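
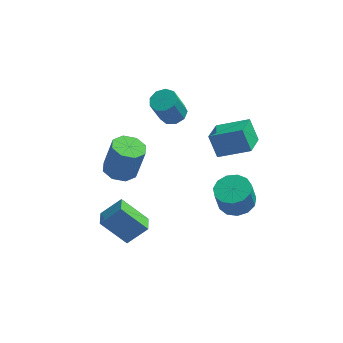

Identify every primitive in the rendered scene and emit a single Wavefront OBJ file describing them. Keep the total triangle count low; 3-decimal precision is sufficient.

v 2.109 -0.101 3.484
v 3.853 -0.204 4.279
v 2.442 1.344 2.94
v 4.186 1.241 3.736
v 2.614 -0.661 2.304
v 4.358 -0.764 3.1
v 2.947 0.784 1.761
v 4.691 0.681 2.556
v 0.151 2.072 3.085
v 0.76 1.59 3.148
v 0.259 1.165 4.738
v -0.351 1.648 4.675
v 0.894 2.076 3.321
v 0.393 1.652 4.91
v 0.68 2.561 3.383
v 0.179 2.136 4.973
v 0.219 2.817 3.306
v -0.282 2.393 4.895
v -0.275 2.725 3.126
v -0.776 2.3 4.715
v -0.569 2.327 2.926
v -1.071 1.902 4.516
v -0.527 1.81 2.801
v -1.028 1.385 4.391
v -0.168 1.416 2.809
v -0.669 0.991 4.399
v 0.341 1.329 2.946
v -0.161 0.904 4.536
v 3.657 0.959 -3.53
v 4.281 0.103 -3.55
v 4.027 -0.116 -2.15
v 3.403 0.741 -2.13
v 4.634 0.565 -3.414
v 4.38 0.347 -2.014
v 4.677 1.152 -3.315
v 4.423 0.934 -1.915
v 4.396 1.678 -3.284
v 4.142 1.46 -1.884
v 3.88 1.976 -3.331
v 3.626 1.758 -1.931
v 3.294 1.951 -3.442
v 3.04 1.733 -2.041
v 2.823 1.611 -3.58
v 2.568 1.393 -2.18
v 2.616 1.064 -3.703
v 2.362 0.846 -2.302
v 2.741 0.484 -3.771
v 2.487 0.265 -2.37
v 3.156 0.054 -3.762
v 2.902 -0.164 -2.362
v 3.73 -0.088 -3.68
v 3.476 -0.306 -2.28
v -3.165 -4.161 -0.145
v -2.1 -3.841 0.862
v -3.235 -3.181 -0.382
v -2.17 -2.861 0.625
v -1.77 -4.399 -1.545
v -0.705 -4.079 -0.538
v -1.84 -3.419 -1.782
v -0.775 -3.099 -0.775
v -2.892 3.149 -3.552
v -1.973 2.782 -3.753
v -1.449 2.984 -1.73
v -2.368 3.351 -1.528
v -2.006 3.551 -3.822
v -1.481 3.753 -1.798
v -2.558 4.085 -3.732
v -2.033 4.287 -1.708
v -3.306 4.07 -3.536
v -2.781 4.272 -1.513
v -3.811 3.516 -3.35
v -3.287 3.718 -1.327
v -3.779 2.747 -3.282
v -3.254 2.949 -1.258
v -3.227 2.213 -3.372
v -2.702 2.415 -1.348
v -2.479 2.228 -3.567
v -1.954 2.43 -1.544
f 2 4 1
f 5 2 1
f 1 4 3
f 3 5 1
f 2 8 4
f 6 2 5
f 6 8 2
f 4 8 3
f 7 5 3
f 3 8 7
f 7 6 5
f 8 6 7
f 10 9 13
f 10 13 11
f 11 13 14
f 11 14 12
f 13 9 15
f 13 15 14
f 14 15 16
f 14 16 12
f 15 9 17
f 15 17 16
f 16 17 18
f 16 18 12
f 17 9 19
f 17 19 18
f 18 19 20
f 18 20 12
f 19 9 21
f 19 21 20
f 20 21 22
f 20 22 12
f 21 9 23
f 21 23 22
f 22 23 24
f 22 24 12
f 23 9 25
f 23 25 24
f 24 25 26
f 24 26 12
f 25 9 27
f 25 27 26
f 26 27 28
f 26 28 12
f 27 9 10
f 27 10 28
f 28 10 11
f 28 11 12
f 30 29 33
f 30 33 31
f 31 33 34
f 31 34 32
f 33 29 35
f 33 35 34
f 34 35 36
f 34 36 32
f 35 29 37
f 35 37 36
f 36 37 38
f 36 38 32
f 37 29 39
f 37 39 38
f 38 39 40
f 38 40 32
f 39 29 41
f 39 41 40
f 40 41 42
f 40 42 32
f 41 29 43
f 41 43 42
f 42 43 44
f 42 44 32
f 43 29 45
f 43 45 44
f 44 45 46
f 44 46 32
f 45 29 47
f 45 47 46
f 46 47 48
f 46 48 32
f 47 29 49
f 47 49 48
f 48 49 50
f 48 50 32
f 49 29 51
f 49 51 50
f 50 51 52
f 50 52 32
f 51 29 30
f 51 30 52
f 52 30 31
f 52 31 32
f 54 56 53
f 57 54 53
f 53 56 55
f 55 57 53
f 54 60 56
f 58 54 57
f 58 60 54
f 56 60 55
f 59 57 55
f 55 60 59
f 59 58 57
f 60 58 59
f 62 61 65
f 62 65 63
f 63 65 66
f 63 66 64
f 65 61 67
f 65 67 66
f 66 67 68
f 66 68 64
f 67 61 69
f 67 69 68
f 68 69 70
f 68 70 64
f 69 61 71
f 69 71 70
f 70 71 72
f 70 72 64
f 71 61 73
f 71 73 72
f 72 73 74
f 72 74 64
f 73 61 75
f 73 75 74
f 74 75 76
f 74 76 64
f 75 61 77
f 75 77 76
f 76 77 78
f 76 78 64
f 77 61 62
f 77 62 78
f 78 62 63
f 78 63 64



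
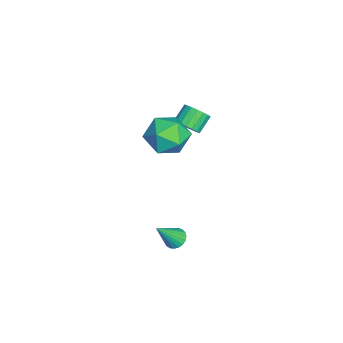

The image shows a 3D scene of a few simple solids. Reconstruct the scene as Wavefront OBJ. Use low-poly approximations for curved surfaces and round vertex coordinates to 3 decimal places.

v -2.962 -1.512 1.532
v -2.42 -1.215 1.88
v -3.095 -0.75 2.536
v -3.638 -1.048 2.188
v -2.487 -1 1.658
v -3.162 -0.536 2.315
v -2.649 -0.887 1.411
v -3.324 -0.422 2.068
v -2.873 -0.897 1.189
v -3.548 -0.433 1.845
v -3.114 -1.029 1.034
v -3.789 -0.565 1.69
v -3.326 -1.257 0.978
v -4.001 -0.793 1.634
v -3.465 -1.536 1.031
v -4.141 -1.071 1.688
v -3.505 -1.81 1.184
v -4.18 -1.345 1.84
v -3.438 -2.024 1.405
v -4.113 -1.56 2.062
v -3.276 -2.138 1.652
v -3.951 -1.673 2.309
v -3.052 -2.127 1.875
v -3.727 -1.663 2.531
v -2.811 -1.995 2.03
v -3.486 -1.531 2.686
v -2.599 -1.767 2.086
v -3.274 -1.303 2.742
v -2.459 -1.489 2.032
v -3.135 -1.024 2.689
v -0.506 -1.679 1.837
v 0.07 -2.633 2.248
v -1.85 -1.907 3.192
v -1.274 -2.861 3.603
v -0.8 -1.78 3.734
v 0.03 -1.639 2.896
v -1.81 -2.901 2.544
v -0.98 -2.76 1.706
v -0.736 -3.389 2.684
v -0.112 -2.696 3.42
v -1.668 -1.844 2.02
v -1.044 -1.151 2.756
v 0.49 -1.803 -3.721
v 1.018 -1.807 -3.983
v 1.19 -2.637 -2.299
v 1.024 -1.594 -3.861
v 0.936 -1.418 -3.715
v 0.772 -1.308 -3.569
v 0.559 -1.284 -3.45
v 0.334 -1.349 -3.378
v 0.136 -1.494 -3.365
v -0.001 -1.691 -3.413
v -0.053 -1.908 -3.515
v -0.011 -2.107 -3.652
v 0.117 -2.254 -3.801
v 0.31 -2.322 -3.936
v 0.534 -2.301 -4.034
v 0.751 -2.194 -4.078
v 0.922 -2.019 -4.06
f 2 1 5
f 2 5 3
f 3 5 6
f 3 6 4
f 5 1 7
f 5 7 6
f 6 7 8
f 6 8 4
f 7 1 9
f 7 9 8
f 8 9 10
f 8 10 4
f 9 1 11
f 9 11 10
f 10 11 12
f 10 12 4
f 11 1 13
f 11 13 12
f 12 13 14
f 12 14 4
f 13 1 15
f 13 15 14
f 14 15 16
f 14 16 4
f 15 1 17
f 15 17 16
f 16 17 18
f 16 18 4
f 17 1 19
f 17 19 18
f 18 19 20
f 18 20 4
f 19 1 21
f 19 21 20
f 20 21 22
f 20 22 4
f 21 1 23
f 21 23 22
f 22 23 24
f 22 24 4
f 23 1 25
f 23 25 24
f 24 25 26
f 24 26 4
f 25 1 27
f 25 27 26
f 26 27 28
f 26 28 4
f 27 1 29
f 27 29 28
f 28 29 30
f 28 30 4
f 29 1 2
f 29 2 30
f 30 2 3
f 30 3 4
f 31 42 36
f 31 36 32
f 31 32 38
f 31 38 41
f 31 41 42
f 32 36 40
f 36 42 35
f 42 41 33
f 41 38 37
f 38 32 39
f 34 40 35
f 34 35 33
f 34 33 37
f 34 37 39
f 34 39 40
f 35 40 36
f 33 35 42
f 37 33 41
f 39 37 38
f 40 39 32
f 44 43 46
f 44 46 45
f 46 43 47
f 46 47 45
f 47 43 48
f 47 48 45
f 48 43 49
f 48 49 45
f 49 43 50
f 49 50 45
f 50 43 51
f 50 51 45
f 51 43 52
f 51 52 45
f 52 43 53
f 52 53 45
f 53 43 54
f 53 54 45
f 54 43 55
f 54 55 45
f 55 43 56
f 55 56 45
f 56 43 57
f 56 57 45
f 57 43 58
f 57 58 45
f 58 43 59
f 58 59 45
f 59 43 44
f 59 44 45



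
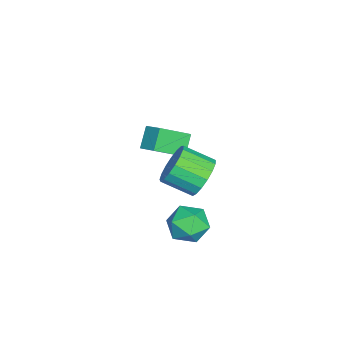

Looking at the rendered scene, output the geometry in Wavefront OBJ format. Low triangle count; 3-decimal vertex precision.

v 3.1 2.091 0.349
v 3.92 1.352 0.39
v 1.92 0.768 0.13
v 2.74 0.029 0.171
v 2.457 0.592 1.078
v 3.186 1.41 1.213
v 2.654 0.71 -0.693
v 3.383 1.528 -0.558
v 3.644 0.499 -0.254
v 3.523 0.426 0.841
v 2.317 1.694 -0.321
v 2.196 1.621 0.774
v 1.469 1.497 2.379
v 1.887 1.96 3.285
v 1.869 0.486 4.047
v 1.451 0.023 3.141
v 1.366 2.001 3.351
v 1.348 0.527 4.113
v 0.869 1.926 3.195
v 0.851 0.452 3.957
v 0.509 1.753 2.851
v 0.491 0.279 3.614
v 0.37 1.522 2.4
v 0.351 0.047 3.162
v 0.482 1.284 1.943
v 0.463 -0.19 2.705
v 0.82 1.096 1.587
v 0.802 -0.379 2.349
v 1.307 0.999 1.412
v 1.289 -0.475 2.174
v 1.831 1.017 1.458
v 1.813 -0.458 2.22
v 2.272 1.144 1.715
v 2.254 -0.33 2.478
v 2.53 1.353 2.125
v 2.511 -0.122 2.887
v 2.544 1.594 2.593
v 2.526 0.12 3.355
v 2.312 1.814 3.011
v 2.294 0.339 3.773
v -3.773 -0.734 0.982
v -2.88 -2.06 1.951
v -3.129 0.056 1.469
v -2.235 -1.27 2.438
v -2.905 -0.85 0.022
v -2.011 -2.176 0.991
v -2.26 -0.06 0.509
v -1.367 -1.386 1.478
f 1 12 6
f 1 6 2
f 1 2 8
f 1 8 11
f 1 11 12
f 2 6 10
f 6 12 5
f 12 11 3
f 11 8 7
f 8 2 9
f 4 10 5
f 4 5 3
f 4 3 7
f 4 7 9
f 4 9 10
f 5 10 6
f 3 5 12
f 7 3 11
f 9 7 8
f 10 9 2
f 14 13 17
f 14 17 15
f 15 17 18
f 15 18 16
f 17 13 19
f 17 19 18
f 18 19 20
f 18 20 16
f 19 13 21
f 19 21 20
f 20 21 22
f 20 22 16
f 21 13 23
f 21 23 22
f 22 23 24
f 22 24 16
f 23 13 25
f 23 25 24
f 24 25 26
f 24 26 16
f 25 13 27
f 25 27 26
f 26 27 28
f 26 28 16
f 27 13 29
f 27 29 28
f 28 29 30
f 28 30 16
f 29 13 31
f 29 31 30
f 30 31 32
f 30 32 16
f 31 13 33
f 31 33 32
f 32 33 34
f 32 34 16
f 33 13 35
f 33 35 34
f 34 35 36
f 34 36 16
f 35 13 37
f 35 37 36
f 36 37 38
f 36 38 16
f 37 13 39
f 37 39 38
f 38 39 40
f 38 40 16
f 39 13 14
f 39 14 40
f 40 14 15
f 40 15 16
f 42 44 41
f 45 42 41
f 41 44 43
f 43 45 41
f 42 48 44
f 46 42 45
f 46 48 42
f 44 48 43
f 47 45 43
f 43 48 47
f 47 46 45
f 48 46 47



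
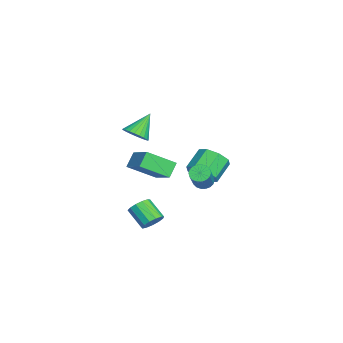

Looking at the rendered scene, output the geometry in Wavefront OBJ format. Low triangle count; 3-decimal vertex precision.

v -3.713 -4.947 -1.284
v -4.4 -4.549 -0.438
v -4.035 -3.211 -2.364
v -4.721 -2.812 -1.518
v -2.139 -4.108 -0.402
v -2.825 -3.709 0.444
v -2.46 -2.371 -1.482
v -3.147 -1.973 -0.636
v 3.022 -0.388 1.296
v 3.388 -0.016 0.979
v 4.745 -0.221 2.307
v 4.378 -0.592 2.624
v 3.254 0.155 1.142
v 4.611 -0.05 2.47
v 3.075 0.219 1.335
v 4.432 0.014 2.664
v 2.885 0.163 1.521
v 4.241 -0.042 2.849
v 2.722 -0.002 1.662
v 4.078 -0.207 2.99
v 2.618 -0.244 1.73
v 3.975 -0.449 3.059
v 2.594 -0.514 1.713
v 3.951 -0.719 3.041
v 2.655 -0.759 1.613
v 4.012 -0.964 2.941
v 2.789 -0.93 1.45
v 4.146 -1.135 2.778
v 2.968 -0.994 1.256
v 4.325 -1.199 2.585
v 3.159 -0.938 1.071
v 4.515 -1.143 2.399
v 3.322 -0.773 0.93
v 4.678 -0.978 2.258
v 3.425 -0.531 0.861
v 4.782 -0.736 2.19
v 3.449 -0.261 0.879
v 4.806 -0.466 2.207
v 0.216 -0.486 0.253
v 0.854 0.316 0.35
v -0.178 1.029 1.244
v -0.816 0.226 1.147
v 0.369 0.389 -0.268
v -0.662 1.102 0.627
v -0.206 -0.051 -0.58
v -1.237 0.662 0.314
v -0.533 -0.746 -0.404
v -1.565 -0.033 0.49
v -0.422 -1.289 0.156
v -1.454 -0.576 1.05
v 0.062 -1.362 0.773
v -0.969 -0.649 1.668
v 0.637 -0.922 1.086
v -0.394 -0.209 1.98
v 0.965 -0.227 0.91
v -0.067 0.486 1.804
v 0.033 -4.251 3.324
v 0.596 -4.553 3.884
v -0.813 -3.429 4.616
v 0.739 -4.267 3.796
v 0.775 -3.979 3.636
v 0.697 -3.732 3.428
v 0.519 -3.564 3.204
v 0.266 -3.501 2.999
v -0.022 -3.553 2.843
v -0.302 -3.71 2.76
v -0.531 -3.95 2.763
v -0.674 -4.236 2.852
v -0.709 -4.524 3.012
v -0.632 -4.771 3.22
v -0.453 -4.938 3.443
v -0.201 -5.001 3.649
v 0.087 -4.95 3.805
v 0.367 -4.793 3.887
v 2.305 -3.217 -2.522
v 2.882 -3.678 -2.39
v 2.031 -4.484 -1.486
v 1.455 -4.023 -1.618
v 2.904 -3.373 -2.097
v 2.053 -4.179 -1.194
v 2.735 -3.019 -1.94
v 1.885 -3.825 -1.037
v 2.431 -2.728 -1.967
v 1.58 -3.534 -1.064
v 2.086 -2.592 -2.17
v 1.235 -3.398 -1.267
v 1.811 -2.654 -2.485
v 0.96 -3.461 -1.582
v 1.693 -2.895 -2.812
v 0.842 -3.702 -1.908
v 1.77 -3.239 -3.046
v 0.919 -4.045 -2.143
v 2.016 -3.575 -3.114
v 1.165 -4.381 -2.21
v 2.355 -3.798 -2.994
v 1.504 -4.604 -2.09
v 2.678 -3.836 -2.724
v 1.827 -4.642 -1.82
f 2 4 1
f 5 2 1
f 1 4 3
f 3 5 1
f 2 8 4
f 6 2 5
f 6 8 2
f 4 8 3
f 7 5 3
f 3 8 7
f 7 6 5
f 8 6 7
f 10 9 13
f 10 13 11
f 11 13 14
f 11 14 12
f 13 9 15
f 13 15 14
f 14 15 16
f 14 16 12
f 15 9 17
f 15 17 16
f 16 17 18
f 16 18 12
f 17 9 19
f 17 19 18
f 18 19 20
f 18 20 12
f 19 9 21
f 19 21 20
f 20 21 22
f 20 22 12
f 21 9 23
f 21 23 22
f 22 23 24
f 22 24 12
f 23 9 25
f 23 25 24
f 24 25 26
f 24 26 12
f 25 9 27
f 25 27 26
f 26 27 28
f 26 28 12
f 27 9 29
f 27 29 28
f 28 29 30
f 28 30 12
f 29 9 31
f 29 31 30
f 30 31 32
f 30 32 12
f 31 9 33
f 31 33 32
f 32 33 34
f 32 34 12
f 33 9 35
f 33 35 34
f 34 35 36
f 34 36 12
f 35 9 37
f 35 37 36
f 36 37 38
f 36 38 12
f 37 9 10
f 37 10 38
f 38 10 11
f 38 11 12
f 40 39 43
f 40 43 41
f 41 43 44
f 41 44 42
f 43 39 45
f 43 45 44
f 44 45 46
f 44 46 42
f 45 39 47
f 45 47 46
f 46 47 48
f 46 48 42
f 47 39 49
f 47 49 48
f 48 49 50
f 48 50 42
f 49 39 51
f 49 51 50
f 50 51 52
f 50 52 42
f 51 39 53
f 51 53 52
f 52 53 54
f 52 54 42
f 53 39 55
f 53 55 54
f 54 55 56
f 54 56 42
f 55 39 40
f 55 40 56
f 56 40 41
f 56 41 42
f 58 57 60
f 58 60 59
f 60 57 61
f 60 61 59
f 61 57 62
f 61 62 59
f 62 57 63
f 62 63 59
f 63 57 64
f 63 64 59
f 64 57 65
f 64 65 59
f 65 57 66
f 65 66 59
f 66 57 67
f 66 67 59
f 67 57 68
f 67 68 59
f 68 57 69
f 68 69 59
f 69 57 70
f 69 70 59
f 70 57 71
f 70 71 59
f 71 57 72
f 71 72 59
f 72 57 73
f 72 73 59
f 73 57 74
f 73 74 59
f 74 57 58
f 74 58 59
f 76 75 79
f 76 79 77
f 77 79 80
f 77 80 78
f 79 75 81
f 79 81 80
f 80 81 82
f 80 82 78
f 81 75 83
f 81 83 82
f 82 83 84
f 82 84 78
f 83 75 85
f 83 85 84
f 84 85 86
f 84 86 78
f 85 75 87
f 85 87 86
f 86 87 88
f 86 88 78
f 87 75 89
f 87 89 88
f 88 89 90
f 88 90 78
f 89 75 91
f 89 91 90
f 90 91 92
f 90 92 78
f 91 75 93
f 91 93 92
f 92 93 94
f 92 94 78
f 93 75 95
f 93 95 94
f 94 95 96
f 94 96 78
f 95 75 97
f 95 97 96
f 96 97 98
f 96 98 78
f 97 75 76
f 97 76 98
f 98 76 77
f 98 77 78



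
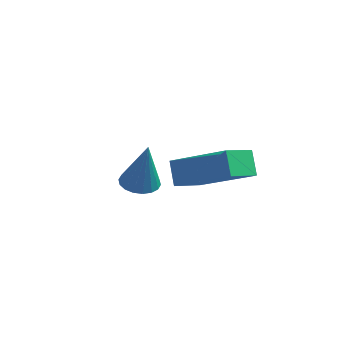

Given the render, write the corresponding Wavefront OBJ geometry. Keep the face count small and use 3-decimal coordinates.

v -3.104 2.362 -1.514
v -1.12 2.434 -0.588
v -3.005 3.408 -1.807
v -1.022 3.48 -0.881
v -2.718 2.1 -2.319
v -0.735 2.172 -1.393
v -2.62 3.146 -2.612
v -0.636 3.218 -1.686
v -1.676 -0.562 -0.955
v -1.156 -0.683 -1.156
v -1.144 -0.818 0.575
v -1.145 -0.433 -1.118
v -1.239 -0.208 -1.048
v -1.42 -0.053 -0.959
v -1.651 0.001 -0.87
v -1.887 -0.057 -0.797
v -2.081 -0.215 -0.756
v -2.195 -0.441 -0.754
v -2.207 -0.692 -0.792
v -2.113 -0.917 -0.862
v -1.932 -1.072 -0.951
v -1.701 -1.125 -1.04
v -1.465 -1.068 -1.113
v -1.27 -0.91 -1.154
f 2 4 1
f 5 2 1
f 1 4 3
f 3 5 1
f 2 8 4
f 6 2 5
f 6 8 2
f 4 8 3
f 7 5 3
f 3 8 7
f 7 6 5
f 8 6 7
f 10 9 12
f 10 12 11
f 12 9 13
f 12 13 11
f 13 9 14
f 13 14 11
f 14 9 15
f 14 15 11
f 15 9 16
f 15 16 11
f 16 9 17
f 16 17 11
f 17 9 18
f 17 18 11
f 18 9 19
f 18 19 11
f 19 9 20
f 19 20 11
f 20 9 21
f 20 21 11
f 21 9 22
f 21 22 11
f 22 9 23
f 22 23 11
f 23 9 24
f 23 24 11
f 24 9 10
f 24 10 11



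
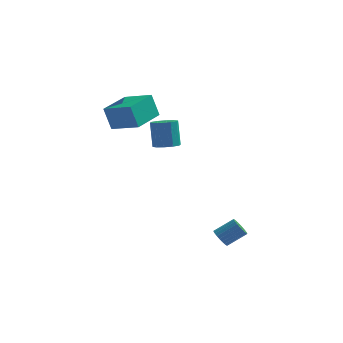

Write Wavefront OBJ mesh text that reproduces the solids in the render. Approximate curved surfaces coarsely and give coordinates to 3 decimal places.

v -4.034 3.166 0.699
v -4.433 3.277 1.911
v -3.469 4.906 0.725
v -3.868 5.017 1.937
v -2.632 2.703 1.203
v -3.031 2.814 2.415
v -2.067 4.443 1.229
v -2.466 4.554 2.441
v 2.006 -1.124 -3.332
v 2.341 -1.26 -3.678
v 3.149 -0.851 -3.053
v 2.814 -0.716 -2.708
v 2.296 -1.079 -3.737
v 3.104 -0.67 -3.113
v 2.206 -0.906 -3.735
v 3.014 -0.497 -3.111
v 2.086 -0.766 -3.671
v 2.894 -0.357 -3.047
v 1.954 -0.68 -3.556
v 2.762 -0.271 -2.932
v 1.83 -0.663 -3.407
v 2.638 -0.254 -2.782
v 1.732 -0.715 -3.246
v 2.54 -0.306 -2.622
v 1.676 -0.83 -3.098
v 2.485 -0.421 -2.474
v 1.671 -0.989 -2.987
v 2.479 -0.58 -2.362
v 1.716 -1.17 -2.927
v 2.524 -0.761 -2.303
v 1.806 -1.343 -2.929
v 2.614 -0.934 -2.305
v 1.926 -1.483 -2.993
v 2.734 -1.074 -2.369
v 2.058 -1.569 -3.108
v 2.866 -1.16 -2.484
v 2.182 -1.586 -3.258
v 2.99 -1.177 -2.633
v 2.28 -1.534 -3.418
v 3.088 -1.125 -2.794
v 2.335 -1.419 -3.566
v 3.144 -1.01 -2.942
v -1.089 1.759 0.65
v -0.501 2.01 0.665
v -0.722 2.452 1.964
v -1.311 2.201 1.95
v -0.748 2.287 0.529
v -0.969 2.729 1.828
v -1.126 2.362 0.439
v -1.347 2.804 1.738
v -1.49 2.207 0.43
v -1.711 2.649 1.729
v -1.701 1.881 0.505
v -1.922 2.323 1.804
v -1.678 1.508 0.636
v -1.899 1.95 1.935
v -1.431 1.231 0.772
v -1.652 1.673 2.071
v -1.053 1.156 0.862
v -1.274 1.598 2.161
v -0.689 1.311 0.871
v -0.91 1.753 2.17
v -0.478 1.637 0.796
v -0.699 2.079 2.095
f 2 4 1
f 5 2 1
f 1 4 3
f 3 5 1
f 2 8 4
f 6 2 5
f 6 8 2
f 4 8 3
f 7 5 3
f 3 8 7
f 7 6 5
f 8 6 7
f 10 9 13
f 10 13 11
f 11 13 14
f 11 14 12
f 13 9 15
f 13 15 14
f 14 15 16
f 14 16 12
f 15 9 17
f 15 17 16
f 16 17 18
f 16 18 12
f 17 9 19
f 17 19 18
f 18 19 20
f 18 20 12
f 19 9 21
f 19 21 20
f 20 21 22
f 20 22 12
f 21 9 23
f 21 23 22
f 22 23 24
f 22 24 12
f 23 9 25
f 23 25 24
f 24 25 26
f 24 26 12
f 25 9 27
f 25 27 26
f 26 27 28
f 26 28 12
f 27 9 29
f 27 29 28
f 28 29 30
f 28 30 12
f 29 9 31
f 29 31 30
f 30 31 32
f 30 32 12
f 31 9 33
f 31 33 32
f 32 33 34
f 32 34 12
f 33 9 35
f 33 35 34
f 34 35 36
f 34 36 12
f 35 9 37
f 35 37 36
f 36 37 38
f 36 38 12
f 37 9 39
f 37 39 38
f 38 39 40
f 38 40 12
f 39 9 41
f 39 41 40
f 40 41 42
f 40 42 12
f 41 9 10
f 41 10 42
f 42 10 11
f 42 11 12
f 44 43 47
f 44 47 45
f 45 47 48
f 45 48 46
f 47 43 49
f 47 49 48
f 48 49 50
f 48 50 46
f 49 43 51
f 49 51 50
f 50 51 52
f 50 52 46
f 51 43 53
f 51 53 52
f 52 53 54
f 52 54 46
f 53 43 55
f 53 55 54
f 54 55 56
f 54 56 46
f 55 43 57
f 55 57 56
f 56 57 58
f 56 58 46
f 57 43 59
f 57 59 58
f 58 59 60
f 58 60 46
f 59 43 61
f 59 61 60
f 60 61 62
f 60 62 46
f 61 43 63
f 61 63 62
f 62 63 64
f 62 64 46
f 63 43 44
f 63 44 64
f 64 44 45
f 64 45 46



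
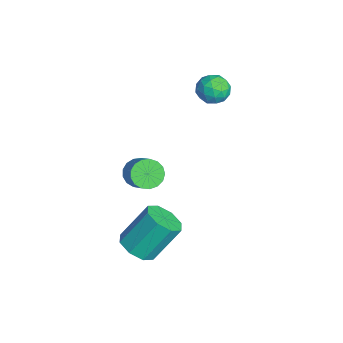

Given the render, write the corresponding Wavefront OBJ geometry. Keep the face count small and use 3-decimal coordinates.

v -2.706 -0.746 -1.457
v -2.307 -0.405 -1.992
v -1.255 -0.232 -1.099
v -1.654 -0.574 -0.563
v -2.485 -0.136 -1.834
v -1.434 0.036 -0.94
v -2.714 -0.008 -1.589
v -1.663 0.164 -0.696
v -2.941 -0.048 -1.314
v -1.89 0.124 -0.421
v -3.114 -0.249 -1.071
v -2.063 -0.077 -0.178
v -3.194 -0.563 -0.917
v -2.143 -0.391 -0.024
v -3.161 -0.919 -0.887
v -2.11 -0.747 0.006
v -3.025 -1.236 -0.987
v -1.973 -1.064 -0.094
v -2.815 -1.44 -1.194
v -1.764 -1.268 -0.301
v -2.58 -1.485 -1.462
v -1.529 -1.313 -0.569
v -2.374 -1.361 -1.728
v -1.323 -1.189 -0.835
v -2.244 -1.096 -1.933
v -1.193 -0.924 -1.039
v -2.219 -0.751 -2.028
v -1.168 -0.579 -1.135
v 0.853 -1.504 -2.971
v 1.542 -1.935 -2.562
v 1.356 -0.726 -0.979
v 0.667 -0.296 -1.389
v 1.756 -1.396 -2.948
v 1.57 -0.187 -1.365
v 1.441 -0.921 -3.348
v 1.255 0.288 -1.765
v 0.781 -0.788 -3.527
v 0.595 0.421 -1.945
v 0.164 -1.074 -3.381
v -0.022 0.135 -1.798
v -0.05 -1.613 -2.995
v -0.236 -0.404 -1.412
v 0.265 -2.088 -2.595
v 0.079 -0.879 -1.012
v 0.925 -2.221 -2.415
v 0.739 -1.012 -0.833
v -3.709 3.386 2.86
v -3.14 2.873 3.085
v -4.4 2.407 2.375
v -3.831 1.894 2.6
v -4.277 2.262 3.151
v -3.85 2.867 3.451
v -3.69 2.413 2.009
v -3.263 3.018 2.309
v -3.128 2.271 2.559
v -3.491 2.178 3.265
v -4.049 3.102 2.195
v -4.412 3.009 2.901
v -3.364 3.215 3.015
v -4.176 2.065 2.445
v -4.439 2.281 2.769
v -4.104 1.979 2.901
v -3.781 3.212 3.23
v -3.446 2.91 3.362
v -4.115 2.551 3.401
v -4.094 2.37 2.098
v -3.759 2.068 2.23
v -3.436 3.301 2.559
v -3.101 2.999 2.691
v -3.425 2.729 2.059
v -3.022 2.56 2.838
v -3.428 1.985 2.553
v -3.346 2.29 2.206
v -3.094 2.646 2.382
v -3.235 2.505 3.253
v -3.642 1.93 2.968
v -3.904 2.146 3.292
v -3.653 2.501 3.468
v -3.228 2.151 2.944
v -3.898 3.35 2.492
v -4.305 2.775 2.207
v -3.887 2.779 1.992
v -3.636 3.134 2.168
v -4.112 3.295 2.907
v -4.518 2.72 2.622
v -4.446 2.634 3.078
v -4.194 2.99 3.254
v -4.312 3.129 2.516
f 2 1 5
f 2 5 3
f 3 5 6
f 3 6 4
f 5 1 7
f 5 7 6
f 6 7 8
f 6 8 4
f 7 1 9
f 7 9 8
f 8 9 10
f 8 10 4
f 9 1 11
f 9 11 10
f 10 11 12
f 10 12 4
f 11 1 13
f 11 13 12
f 12 13 14
f 12 14 4
f 13 1 15
f 13 15 14
f 14 15 16
f 14 16 4
f 15 1 17
f 15 17 16
f 16 17 18
f 16 18 4
f 17 1 19
f 17 19 18
f 18 19 20
f 18 20 4
f 19 1 21
f 19 21 20
f 20 21 22
f 20 22 4
f 21 1 23
f 21 23 22
f 22 23 24
f 22 24 4
f 23 1 25
f 23 25 24
f 24 25 26
f 24 26 4
f 25 1 27
f 25 27 26
f 26 27 28
f 26 28 4
f 27 1 2
f 27 2 28
f 28 2 3
f 28 3 4
f 30 29 33
f 30 33 31
f 31 33 34
f 31 34 32
f 33 29 35
f 33 35 34
f 34 35 36
f 34 36 32
f 35 29 37
f 35 37 36
f 36 37 38
f 36 38 32
f 37 29 39
f 37 39 38
f 38 39 40
f 38 40 32
f 39 29 41
f 39 41 40
f 40 41 42
f 40 42 32
f 41 29 43
f 41 43 42
f 42 43 44
f 42 44 32
f 43 29 45
f 43 45 44
f 44 45 46
f 44 46 32
f 45 29 30
f 45 30 46
f 46 30 31
f 46 31 32
f 47 84 63
f 84 58 87
f 63 87 52
f 84 87 63
f 47 63 59
f 63 52 64
f 59 64 48
f 63 64 59
f 47 59 68
f 59 48 69
f 68 69 54
f 59 69 68
f 47 68 80
f 68 54 83
f 80 83 57
f 68 83 80
f 47 80 84
f 80 57 88
f 84 88 58
f 80 88 84
f 48 64 75
f 64 52 78
f 75 78 56
f 64 78 75
f 52 87 65
f 87 58 86
f 65 86 51
f 87 86 65
f 58 88 85
f 88 57 81
f 85 81 49
f 88 81 85
f 57 83 82
f 83 54 70
f 82 70 53
f 83 70 82
f 54 69 74
f 69 48 71
f 74 71 55
f 69 71 74
f 50 76 62
f 76 56 77
f 62 77 51
f 76 77 62
f 50 62 60
f 62 51 61
f 60 61 49
f 62 61 60
f 50 60 67
f 60 49 66
f 67 66 53
f 60 66 67
f 50 67 72
f 67 53 73
f 72 73 55
f 67 73 72
f 50 72 76
f 72 55 79
f 76 79 56
f 72 79 76
f 51 77 65
f 77 56 78
f 65 78 52
f 77 78 65
f 49 61 85
f 61 51 86
f 85 86 58
f 61 86 85
f 53 66 82
f 66 49 81
f 82 81 57
f 66 81 82
f 55 73 74
f 73 53 70
f 74 70 54
f 73 70 74
f 56 79 75
f 79 55 71
f 75 71 48
f 79 71 75



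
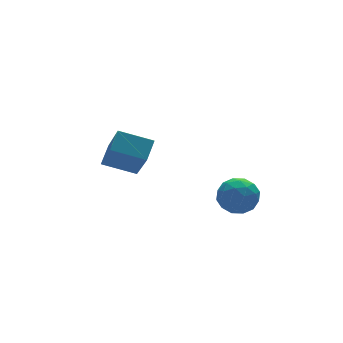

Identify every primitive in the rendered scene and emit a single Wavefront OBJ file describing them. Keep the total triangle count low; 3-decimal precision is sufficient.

v -1.466 -0.323 1.343
v -1.027 -0.041 1.963
v -1.713 -1.419 2.017
v -1.274 -1.137 2.637
v -1.983 -0.791 2.452
v -1.83 -0.114 2.035
v -0.91 -1.346 1.945
v -0.757 -0.669 1.528
v -0.684 -0.673 2.334
v -1.347 -0.33 2.648
v -1.393 -1.13 1.332
v -2.056 -0.787 1.646
v -1.225 -0.086 1.594
v -1.515 -1.374 2.386
v -1.932 -1.171 2.278
v -1.674 -1.005 2.642
v -1.697 -0.129 1.636
v -1.439 0.037 2
v -2.001 -0.404 2.288
v -1.301 -1.497 1.98
v -1.043 -1.331 2.344
v -1.066 -0.455 1.338
v -0.808 -0.289 1.702
v -0.739 -1.056 1.692
v -0.765 -0.292 2.176
v -0.91 -0.935 2.573
v -0.696 -1.058 2.166
v -0.606 -0.66 1.921
v -1.155 -0.09 2.36
v -1.3 -0.734 2.757
v -1.717 -0.531 2.648
v -1.627 -0.133 2.403
v -0.953 -0.462 2.579
v -1.44 -0.726 1.223
v -1.585 -1.37 1.62
v -1.113 -1.327 1.577
v -1.023 -0.929 1.332
v -1.83 -0.525 1.407
v -1.975 -1.168 1.804
v -2.134 -0.8 2.059
v -2.044 -0.402 1.814
v -1.787 -0.998 1.401
v -4.616 2.555 3.493
v -4.038 3.068 4.027
v -4.338 3.853 1.944
v -3.759 4.366 2.479
v -3.561 1.814 3.061
v -2.982 2.327 3.596
v -3.282 3.112 1.513
v -2.704 3.625 2.047
f 1 38 17
f 38 12 41
f 17 41 6
f 38 41 17
f 1 17 13
f 17 6 18
f 13 18 2
f 17 18 13
f 1 13 22
f 13 2 23
f 22 23 8
f 13 23 22
f 1 22 34
f 22 8 37
f 34 37 11
f 22 37 34
f 1 34 38
f 34 11 42
f 38 42 12
f 34 42 38
f 2 18 29
f 18 6 32
f 29 32 10
f 18 32 29
f 6 41 19
f 41 12 40
f 19 40 5
f 41 40 19
f 12 42 39
f 42 11 35
f 39 35 3
f 42 35 39
f 11 37 36
f 37 8 24
f 36 24 7
f 37 24 36
f 8 23 28
f 23 2 25
f 28 25 9
f 23 25 28
f 4 30 16
f 30 10 31
f 16 31 5
f 30 31 16
f 4 16 14
f 16 5 15
f 14 15 3
f 16 15 14
f 4 14 21
f 14 3 20
f 21 20 7
f 14 20 21
f 4 21 26
f 21 7 27
f 26 27 9
f 21 27 26
f 4 26 30
f 26 9 33
f 30 33 10
f 26 33 30
f 5 31 19
f 31 10 32
f 19 32 6
f 31 32 19
f 3 15 39
f 15 5 40
f 39 40 12
f 15 40 39
f 7 20 36
f 20 3 35
f 36 35 11
f 20 35 36
f 9 27 28
f 27 7 24
f 28 24 8
f 27 24 28
f 10 33 29
f 33 9 25
f 29 25 2
f 33 25 29
f 44 46 43
f 47 44 43
f 43 46 45
f 45 47 43
f 44 50 46
f 48 44 47
f 48 50 44
f 46 50 45
f 49 47 45
f 45 50 49
f 49 48 47
f 50 48 49



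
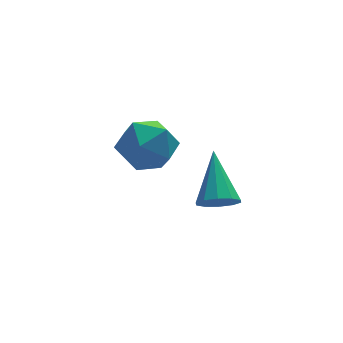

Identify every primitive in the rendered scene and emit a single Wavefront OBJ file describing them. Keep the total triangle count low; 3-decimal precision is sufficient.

v -0.768 0.634 -0.678
v 0.086 0.423 -1.31
v -0.806 -1.043 -0.17
v 0.048 -1.254 -0.802
v 0.167 -0.639 0.082
v 0.19 0.397 -0.232
v -0.91 -1.017 -1.248
v -0.887 0.019 -1.562
v -0.002 -0.597 -1.662
v 0.664 -0.364 -0.84
v -1.384 -0.256 -0.64
v -0.718 -0.023 0.182
v 2.138 0.184 -4.456
v 2.71 0.41 -4.885
v 2.502 1.756 -3.144
v 2.326 0.623 -5.034
v 1.87 0.668 -4.962
v 1.517 0.528 -4.697
v 1.401 0.256 -4.339
v 1.567 -0.043 -4.026
v 1.951 -0.256 -3.877
v 2.407 -0.301 -3.95
v 2.76 -0.161 -4.215
v 2.876 0.111 -4.573
f 1 12 6
f 1 6 2
f 1 2 8
f 1 8 11
f 1 11 12
f 2 6 10
f 6 12 5
f 12 11 3
f 11 8 7
f 8 2 9
f 4 10 5
f 4 5 3
f 4 3 7
f 4 7 9
f 4 9 10
f 5 10 6
f 3 5 12
f 7 3 11
f 9 7 8
f 10 9 2
f 14 13 16
f 14 16 15
f 16 13 17
f 16 17 15
f 17 13 18
f 17 18 15
f 18 13 19
f 18 19 15
f 19 13 20
f 19 20 15
f 20 13 21
f 20 21 15
f 21 13 22
f 21 22 15
f 22 13 23
f 22 23 15
f 23 13 24
f 23 24 15
f 24 13 14
f 24 14 15



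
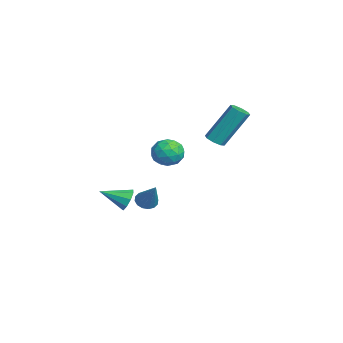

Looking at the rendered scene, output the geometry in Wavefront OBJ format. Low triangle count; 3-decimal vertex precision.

v 0.648 1.94 2.861
v 1.126 1.8 2.97
v 1.05 2.94 4.768
v 0.572 3.08 4.659
v 1.111 2.129 2.761
v 1.035 3.27 4.558
v 0.824 2.347 2.61
v 0.748 3.488 4.408
v 0.434 2.327 2.607
v 0.358 3.467 4.404
v 0.17 2.08 2.752
v 0.094 3.22 4.55
v 0.185 1.75 2.962
v 0.109 2.891 4.759
v 0.472 1.532 3.112
v 0.396 2.673 4.91
v 0.862 1.553 3.116
v 0.786 2.693 4.913
v 2.928 -1.34 0.369
v 3.329 -1.564 0.104
v 3.892 -1.04 1.571
v 3.335 -1.299 0.032
v 3.233 -1.045 0.051
v 3.049 -0.87 0.155
v 2.833 -0.821 0.316
v 2.642 -0.911 0.491
v 2.528 -1.116 0.634
v 2.521 -1.381 0.705
v 2.623 -1.634 0.687
v 2.807 -1.809 0.583
v 3.024 -1.858 0.421
v 3.214 -1.769 0.246
v -2.184 -1.671 -1.934
v -1.784 -1.916 -2.399
v -2.296 -2.969 -1.346
v -1.542 -1.776 -2.044
v -1.6 -1.587 -1.639
v -1.931 -1.437 -1.371
v -2.381 -1.397 -1.367
v -2.738 -1.484 -1.628
v -2.836 -1.659 -2.033
v -2.629 -1.839 -2.391
v -2.214 -1.941 -2.536
v -2.409 0.859 1.398
v -1.929 0.802 0.709
v -2.911 -0.382 1.151
v -2.431 -0.439 0.462
v -2.076 -0.449 1.225
v -1.765 0.317 1.377
v -3.075 0.103 0.483
v -2.764 0.869 0.635
v -2.341 0.334 0.144
v -1.723 -0.007 0.602
v -3.117 0.427 1.258
v -2.499 0.086 1.716
v -2.125 0.939 1.075
v -2.715 -0.519 0.785
v -2.506 -0.525 1.233
v -2.224 -0.559 0.828
v -2.029 0.655 1.468
v -1.747 0.621 1.063
v -1.833 -0.114 1.366
v -3.093 -0.201 0.797
v -2.811 -0.235 0.392
v -2.616 0.979 1.032
v -2.334 0.945 0.627
v -3.007 0.534 0.494
v -2.085 0.631 0.338
v -2.38 -0.099 0.193
v -2.758 0.22 0.205
v -2.576 0.671 0.295
v -1.722 0.43 0.607
v -2.017 -0.299 0.462
v -1.808 -0.305 0.91
v -1.626 0.146 1
v -1.964 0.155 0.275
v -2.823 0.719 1.398
v -3.118 -0.01 1.253
v -3.214 0.274 0.86
v -3.032 0.725 0.95
v -2.46 0.519 1.667
v -2.755 -0.211 1.522
v -2.264 -0.251 1.565
v -2.082 0.2 1.655
v -2.876 0.265 1.585
f 2 1 5
f 2 5 3
f 3 5 6
f 3 6 4
f 5 1 7
f 5 7 6
f 6 7 8
f 6 8 4
f 7 1 9
f 7 9 8
f 8 9 10
f 8 10 4
f 9 1 11
f 9 11 10
f 10 11 12
f 10 12 4
f 11 1 13
f 11 13 12
f 12 13 14
f 12 14 4
f 13 1 15
f 13 15 14
f 14 15 16
f 14 16 4
f 15 1 17
f 15 17 16
f 16 17 18
f 16 18 4
f 17 1 2
f 17 2 18
f 18 2 3
f 18 3 4
f 20 19 22
f 20 22 21
f 22 19 23
f 22 23 21
f 23 19 24
f 23 24 21
f 24 19 25
f 24 25 21
f 25 19 26
f 25 26 21
f 26 19 27
f 26 27 21
f 27 19 28
f 27 28 21
f 28 19 29
f 28 29 21
f 29 19 30
f 29 30 21
f 30 19 31
f 30 31 21
f 31 19 32
f 31 32 21
f 32 19 20
f 32 20 21
f 34 33 36
f 34 36 35
f 36 33 37
f 36 37 35
f 37 33 38
f 37 38 35
f 38 33 39
f 38 39 35
f 39 33 40
f 39 40 35
f 40 33 41
f 40 41 35
f 41 33 42
f 41 42 35
f 42 33 43
f 42 43 35
f 43 33 34
f 43 34 35
f 44 81 60
f 81 55 84
f 60 84 49
f 81 84 60
f 44 60 56
f 60 49 61
f 56 61 45
f 60 61 56
f 44 56 65
f 56 45 66
f 65 66 51
f 56 66 65
f 44 65 77
f 65 51 80
f 77 80 54
f 65 80 77
f 44 77 81
f 77 54 85
f 81 85 55
f 77 85 81
f 45 61 72
f 61 49 75
f 72 75 53
f 61 75 72
f 49 84 62
f 84 55 83
f 62 83 48
f 84 83 62
f 55 85 82
f 85 54 78
f 82 78 46
f 85 78 82
f 54 80 79
f 80 51 67
f 79 67 50
f 80 67 79
f 51 66 71
f 66 45 68
f 71 68 52
f 66 68 71
f 47 73 59
f 73 53 74
f 59 74 48
f 73 74 59
f 47 59 57
f 59 48 58
f 57 58 46
f 59 58 57
f 47 57 64
f 57 46 63
f 64 63 50
f 57 63 64
f 47 64 69
f 64 50 70
f 69 70 52
f 64 70 69
f 47 69 73
f 69 52 76
f 73 76 53
f 69 76 73
f 48 74 62
f 74 53 75
f 62 75 49
f 74 75 62
f 46 58 82
f 58 48 83
f 82 83 55
f 58 83 82
f 50 63 79
f 63 46 78
f 79 78 54
f 63 78 79
f 52 70 71
f 70 50 67
f 71 67 51
f 70 67 71
f 53 76 72
f 76 52 68
f 72 68 45
f 76 68 72



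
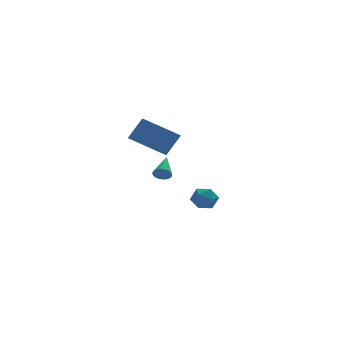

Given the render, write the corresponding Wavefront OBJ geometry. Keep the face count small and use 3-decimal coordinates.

v -0.802 -5.009 2.696
v -2.337 -3.727 3.486
v -0.219 -3.913 2.05
v -1.753 -2.631 2.84
v 0.093 -4.729 3.98
v -1.441 -3.447 4.77
v 0.677 -3.633 3.334
v -0.858 -2.351 4.124
v 0.313 -0.959 -0.669
v 0.761 -0.976 -1.021
v 0.947 0.459 0.069
v 0.618 -0.852 -1.138
v 0.43 -0.744 -1.183
v 0.223 -0.669 -1.151
v 0.03 -0.638 -1.044
v -0.12 -0.655 -0.881
v -0.204 -0.72 -0.685
v -0.209 -0.82 -0.487
v -0.135 -0.942 -0.317
v 0.008 -1.067 -0.2
v 0.197 -1.175 -0.154
v 0.403 -1.25 -0.187
v 0.596 -1.281 -0.293
v 0.746 -1.263 -0.456
v 0.83 -1.199 -0.652
v 0.835 -1.098 -0.85
v 3.271 2.259 -4.182
v 4.011 2.097 -3.669
v 3.029 0.803 -4.291
v 3.769 0.641 -3.778
v 3.027 1.024 -3.404
v 3.177 1.924 -3.336
v 3.863 0.976 -4.624
v 4.013 1.876 -4.556
v 4.377 1.304 -3.942
v 3.86 1.334 -3.188
v 3.18 1.566 -4.772
v 2.663 1.596 -4.018
f 2 4 1
f 5 2 1
f 1 4 3
f 3 5 1
f 2 8 4
f 6 2 5
f 6 8 2
f 4 8 3
f 7 5 3
f 3 8 7
f 7 6 5
f 8 6 7
f 10 9 12
f 10 12 11
f 12 9 13
f 12 13 11
f 13 9 14
f 13 14 11
f 14 9 15
f 14 15 11
f 15 9 16
f 15 16 11
f 16 9 17
f 16 17 11
f 17 9 18
f 17 18 11
f 18 9 19
f 18 19 11
f 19 9 20
f 19 20 11
f 20 9 21
f 20 21 11
f 21 9 22
f 21 22 11
f 22 9 23
f 22 23 11
f 23 9 24
f 23 24 11
f 24 9 25
f 24 25 11
f 25 9 26
f 25 26 11
f 26 9 10
f 26 10 11
f 27 38 32
f 27 32 28
f 27 28 34
f 27 34 37
f 27 37 38
f 28 32 36
f 32 38 31
f 38 37 29
f 37 34 33
f 34 28 35
f 30 36 31
f 30 31 29
f 30 29 33
f 30 33 35
f 30 35 36
f 31 36 32
f 29 31 38
f 33 29 37
f 35 33 34
f 36 35 28



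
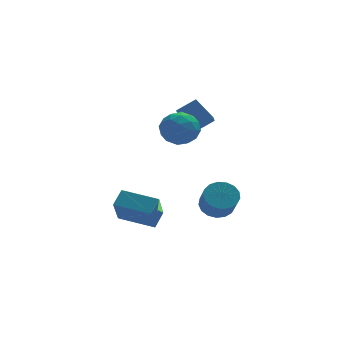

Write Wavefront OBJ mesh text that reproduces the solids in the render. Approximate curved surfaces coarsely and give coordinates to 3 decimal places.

v 0.12 0.838 1.509
v 0.592 0.139 2.237
v -1.432 0.741 2.423
v -0.96 0.042 3.151
v -0.644 1.111 3.12
v 0.315 1.17 2.555
v -1.155 -0.29 2.105
v -0.196 -0.231 1.54
v -0.196 -0.559 2.606
v 0.12 0.307 3.233
v -0.96 0.573 1.427
v -0.644 1.439 2.054
v 0.492 0.497 1.793
v -1.332 0.383 2.867
v -1.147 1.011 2.849
v -0.869 0.6 3.277
v 0.329 1.103 1.98
v 0.607 0.692 2.408
v -0.12 1.263 2.926
v -1.447 0.188 2.252
v -1.169 -0.223 2.68
v 0.029 0.28 1.383
v 0.307 -0.131 1.811
v -0.72 -0.383 1.734
v 0.307 -0.324 2.438
v -0.606 -0.381 2.974
v -0.72 -0.576 2.36
v -0.156 -0.541 2.028
v 0.492 0.185 2.806
v -0.42 0.128 3.343
v -0.235 0.756 3.325
v 0.329 0.791 2.993
v 0.029 -0.225 3.023
v -0.42 0.752 1.317
v -1.332 0.695 1.854
v -1.169 0.089 1.667
v -0.605 0.124 1.335
v -0.234 1.261 1.686
v -1.147 1.204 2.222
v -0.684 1.421 2.632
v -0.12 1.456 2.3
v -0.869 1.105 1.637
v -3.833 0.325 -2.714
v -3.297 1.026 -2.041
v -3.429 1.499 -4.257
v -2.893 2.2 -3.583
v -2.087 -0.7 -3.037
v -1.551 0.001 -2.363
v -1.683 0.474 -4.579
v -1.147 1.175 -3.906
v 2.091 3.392 -4.564
v 2.795 2.909 -5.044
v 2.834 1.825 -3.896
v 2.129 2.308 -3.416
v 3.031 3.208 -4.77
v 3.07 2.123 -3.622
v 3.051 3.549 -4.449
v 3.09 2.465 -3.3
v 2.851 3.854 -4.154
v 2.89 2.77 -3.005
v 2.477 4.053 -3.953
v 2.516 2.969 -2.804
v 2.014 4.101 -3.892
v 2.053 3.017 -2.744
v 1.569 3.987 -3.985
v 1.608 2.902 -2.837
v 1.243 3.736 -4.211
v 1.282 2.651 -3.063
v 1.112 3.406 -4.518
v 1.151 2.322 -3.369
v 1.204 3.074 -4.835
v 1.243 1.989 -3.687
v 1.5 2.814 -5.09
v 1.539 1.729 -3.942
v 1.931 2.687 -5.225
v 1.97 1.602 -4.077
v 2.398 2.721 -5.209
v 2.437 1.636 -4.06
v 0.135 4.129 1.886
v -0.148 3.03 2.561
v 1.192 4.27 2.557
v 0.909 3.171 3.232
v 0.891 3.309 0.868
v 0.608 2.21 1.543
v 1.948 3.45 1.539
v 1.665 2.351 2.214
f 1 38 17
f 38 12 41
f 17 41 6
f 38 41 17
f 1 17 13
f 17 6 18
f 13 18 2
f 17 18 13
f 1 13 22
f 13 2 23
f 22 23 8
f 13 23 22
f 1 22 34
f 22 8 37
f 34 37 11
f 22 37 34
f 1 34 38
f 34 11 42
f 38 42 12
f 34 42 38
f 2 18 29
f 18 6 32
f 29 32 10
f 18 32 29
f 6 41 19
f 41 12 40
f 19 40 5
f 41 40 19
f 12 42 39
f 42 11 35
f 39 35 3
f 42 35 39
f 11 37 36
f 37 8 24
f 36 24 7
f 37 24 36
f 8 23 28
f 23 2 25
f 28 25 9
f 23 25 28
f 4 30 16
f 30 10 31
f 16 31 5
f 30 31 16
f 4 16 14
f 16 5 15
f 14 15 3
f 16 15 14
f 4 14 21
f 14 3 20
f 21 20 7
f 14 20 21
f 4 21 26
f 21 7 27
f 26 27 9
f 21 27 26
f 4 26 30
f 26 9 33
f 30 33 10
f 26 33 30
f 5 31 19
f 31 10 32
f 19 32 6
f 31 32 19
f 3 15 39
f 15 5 40
f 39 40 12
f 15 40 39
f 7 20 36
f 20 3 35
f 36 35 11
f 20 35 36
f 9 27 28
f 27 7 24
f 28 24 8
f 27 24 28
f 10 33 29
f 33 9 25
f 29 25 2
f 33 25 29
f 44 46 43
f 47 44 43
f 43 46 45
f 45 47 43
f 44 50 46
f 48 44 47
f 48 50 44
f 46 50 45
f 49 47 45
f 45 50 49
f 49 48 47
f 50 48 49
f 52 51 55
f 52 55 53
f 53 55 56
f 53 56 54
f 55 51 57
f 55 57 56
f 56 57 58
f 56 58 54
f 57 51 59
f 57 59 58
f 58 59 60
f 58 60 54
f 59 51 61
f 59 61 60
f 60 61 62
f 60 62 54
f 61 51 63
f 61 63 62
f 62 63 64
f 62 64 54
f 63 51 65
f 63 65 64
f 64 65 66
f 64 66 54
f 65 51 67
f 65 67 66
f 66 67 68
f 66 68 54
f 67 51 69
f 67 69 68
f 68 69 70
f 68 70 54
f 69 51 71
f 69 71 70
f 70 71 72
f 70 72 54
f 71 51 73
f 71 73 72
f 72 73 74
f 72 74 54
f 73 51 75
f 73 75 74
f 74 75 76
f 74 76 54
f 75 51 77
f 75 77 76
f 76 77 78
f 76 78 54
f 77 51 52
f 77 52 78
f 78 52 53
f 78 53 54
f 80 82 79
f 83 80 79
f 79 82 81
f 81 83 79
f 80 86 82
f 84 80 83
f 84 86 80
f 82 86 81
f 85 83 81
f 81 86 85
f 85 84 83
f 86 84 85



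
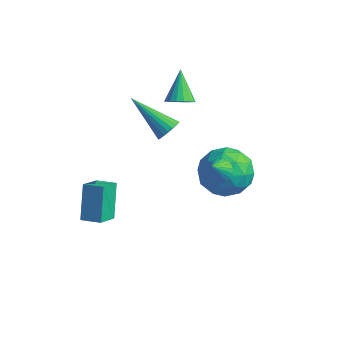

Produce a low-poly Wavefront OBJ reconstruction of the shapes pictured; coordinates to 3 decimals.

v -2.215 0.362 -0.298
v -1.898 0.201 0.172
v -4.025 0.298 0.898
v -1.895 0.446 0.19
v -1.948 0.676 0.123
v -2.046 0.852 -0.017
v -2.174 0.943 -0.205
v -2.309 0.934 -0.41
v -2.428 0.826 -0.595
v -2.51 0.637 -0.729
v -2.541 0.401 -0.789
v -2.516 0.159 -0.764
v -2.439 -0.049 -0.658
v -2.323 -0.185 -0.49
v -2.189 -0.227 -0.289
v -2.059 -0.167 -0.09
v -1.956 -0.016 0.073
v -3.316 -4.119 -3.109
v -3.794 -3.273 -1.751
v -3.406 -3.144 -3.749
v -3.883 -2.297 -2.391
v -2.457 -3.923 -2.929
v -2.934 -3.076 -1.571
v -2.546 -2.947 -3.569
v -3.024 -2.101 -2.211
v 1.991 -2.347 1.832
v 2.431 -2.058 1.991
v 2.089 -2.993 2.728
v 2.272 -1.949 2.087
v 2.071 -1.901 2.144
v 1.857 -1.921 2.153
v 1.664 -2.005 2.113
v 1.521 -2.142 2.031
v 1.449 -2.31 1.918
v 1.459 -2.483 1.792
v 1.551 -2.636 1.672
v 1.709 -2.744 1.576
v 1.911 -2.792 1.519
v 2.124 -2.773 1.51
v 2.317 -2.688 1.55
v 2.461 -2.552 1.632
v 2.533 -2.384 1.745
v 2.522 -2.211 1.871
v -1.949 0.756 1.45
v -1.6 1.225 1.246
v -2.551 1.664 2.51
v -1.83 1.249 1.095
v -2.083 1.176 1.014
v -2.31 1.019 1.02
v -2.465 0.81 1.111
v -2.519 0.59 1.269
v -2.459 0.403 1.463
v -2.299 0.286 1.655
v -2.069 0.262 1.806
v -1.816 0.336 1.886
v -1.589 0.492 1.88
v -1.433 0.701 1.789
v -1.38 0.921 1.631
v -1.439 1.108 1.437
v -0.258 0.889 -1.374
v 0.858 1.331 -1.228
v 0.442 -0.931 -1.212
v 1.558 -0.489 -1.066
v 0.726 -0.329 -0.202
v 0.294 0.795 -0.303
v 1.006 -0.395 -2.137
v 0.574 0.729 -2.238
v 1.639 0.537 -1.7
v 1.467 0.578 -0.504
v -0.167 -0.178 -1.936
v -0.339 -0.137 -0.74
v 0.239 1.27 -1.316
v 1.061 -0.87 -1.124
v 0.572 -0.776 -0.617
v 1.228 -0.516 -0.531
v -0.093 0.955 -0.772
v 0.563 1.215 -0.686
v 0.486 0.239 -0.082
v 0.737 -0.815 -1.754
v 1.393 -0.555 -1.668
v 0.072 0.916 -1.909
v 0.728 1.176 -1.823
v 0.814 0.161 -2.358
v 1.354 1.063 -1.507
v 1.765 -0.007 -1.411
v 1.441 0.048 -2.041
v 1.186 0.709 -2.101
v 1.252 1.087 -0.804
v 1.664 0.017 -0.708
v 1.175 0.111 -0.201
v 0.921 0.772 -0.26
v 1.711 0.62 -1.081
v -0.364 0.383 -1.732
v 0.048 -0.687 -1.636
v 0.379 -0.372 -2.18
v 0.125 0.289 -2.239
v -0.465 0.407 -1.029
v -0.054 -0.663 -0.933
v 0.114 -0.309 -0.339
v -0.141 0.352 -0.399
v -0.411 -0.22 -1.359
f 2 1 4
f 2 4 3
f 4 1 5
f 4 5 3
f 5 1 6
f 5 6 3
f 6 1 7
f 6 7 3
f 7 1 8
f 7 8 3
f 8 1 9
f 8 9 3
f 9 1 10
f 9 10 3
f 10 1 11
f 10 11 3
f 11 1 12
f 11 12 3
f 12 1 13
f 12 13 3
f 13 1 14
f 13 14 3
f 14 1 15
f 14 15 3
f 15 1 16
f 15 16 3
f 16 1 17
f 16 17 3
f 17 1 2
f 17 2 3
f 19 21 18
f 22 19 18
f 18 21 20
f 20 22 18
f 19 25 21
f 23 19 22
f 23 25 19
f 21 25 20
f 24 22 20
f 20 25 24
f 24 23 22
f 25 23 24
f 27 26 29
f 27 29 28
f 29 26 30
f 29 30 28
f 30 26 31
f 30 31 28
f 31 26 32
f 31 32 28
f 32 26 33
f 32 33 28
f 33 26 34
f 33 34 28
f 34 26 35
f 34 35 28
f 35 26 36
f 35 36 28
f 36 26 37
f 36 37 28
f 37 26 38
f 37 38 28
f 38 26 39
f 38 39 28
f 39 26 40
f 39 40 28
f 40 26 41
f 40 41 28
f 41 26 42
f 41 42 28
f 42 26 43
f 42 43 28
f 43 26 27
f 43 27 28
f 45 44 47
f 45 47 46
f 47 44 48
f 47 48 46
f 48 44 49
f 48 49 46
f 49 44 50
f 49 50 46
f 50 44 51
f 50 51 46
f 51 44 52
f 51 52 46
f 52 44 53
f 52 53 46
f 53 44 54
f 53 54 46
f 54 44 55
f 54 55 46
f 55 44 56
f 55 56 46
f 56 44 57
f 56 57 46
f 57 44 58
f 57 58 46
f 58 44 59
f 58 59 46
f 59 44 45
f 59 45 46
f 60 97 76
f 97 71 100
f 76 100 65
f 97 100 76
f 60 76 72
f 76 65 77
f 72 77 61
f 76 77 72
f 60 72 81
f 72 61 82
f 81 82 67
f 72 82 81
f 60 81 93
f 81 67 96
f 93 96 70
f 81 96 93
f 60 93 97
f 93 70 101
f 97 101 71
f 93 101 97
f 61 77 88
f 77 65 91
f 88 91 69
f 77 91 88
f 65 100 78
f 100 71 99
f 78 99 64
f 100 99 78
f 71 101 98
f 101 70 94
f 98 94 62
f 101 94 98
f 70 96 95
f 96 67 83
f 95 83 66
f 96 83 95
f 67 82 87
f 82 61 84
f 87 84 68
f 82 84 87
f 63 89 75
f 89 69 90
f 75 90 64
f 89 90 75
f 63 75 73
f 75 64 74
f 73 74 62
f 75 74 73
f 63 73 80
f 73 62 79
f 80 79 66
f 73 79 80
f 63 80 85
f 80 66 86
f 85 86 68
f 80 86 85
f 63 85 89
f 85 68 92
f 89 92 69
f 85 92 89
f 64 90 78
f 90 69 91
f 78 91 65
f 90 91 78
f 62 74 98
f 74 64 99
f 98 99 71
f 74 99 98
f 66 79 95
f 79 62 94
f 95 94 70
f 79 94 95
f 68 86 87
f 86 66 83
f 87 83 67
f 86 83 87
f 69 92 88
f 92 68 84
f 88 84 61
f 92 84 88



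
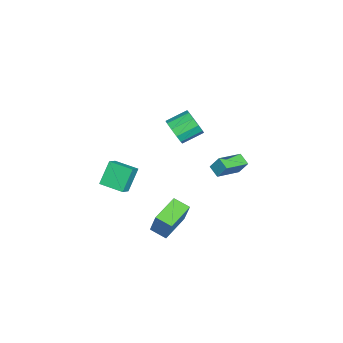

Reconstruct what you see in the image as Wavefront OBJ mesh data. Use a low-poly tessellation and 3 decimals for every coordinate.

v 2.407 -0.109 -3.653
v 2.917 0.305 -2.031
v 2.8 0.922 -4.041
v 3.309 1.337 -2.418
v 4.271 -0.957 -4.022
v 4.78 -0.542 -2.399
v 4.663 0.075 -4.409
v 5.173 0.489 -2.787
v 0.423 -4.374 -3.144
v -0.495 -3.883 -1.664
v 0.936 -2.828 -3.339
v 0.018 -2.337 -1.858
v 1.282 -4.583 -2.542
v 0.364 -4.092 -1.061
v 1.795 -3.037 -2.736
v 0.877 -2.546 -1.256
v -3.629 -0.618 -0.945
v -3.216 -0.024 -1.664
v -3.879 1.272 -0.975
v -4.291 0.678 -0.255
v -3.785 -0.207 -1.865
v -4.447 1.088 -1.176
v -4.294 -0.548 -1.715
v -4.956 0.747 -1.025
v -4.549 -0.915 -1.27
v -5.211 0.38 -0.581
v -4.452 -1.168 -0.701
v -5.115 0.127 -0.012
v -4.041 -1.212 -0.225
v -4.704 0.084 0.464
v -3.473 -1.028 -0.024
v -4.135 0.267 0.665
v -2.964 -0.687 -0.175
v -3.626 0.608 0.515
v -2.709 -0.32 -0.619
v -3.371 0.975 0.07
v -2.805 -0.067 -1.188
v -3.468 1.228 -0.499
v 2.186 2.384 0.602
v 2.299 2.946 1.529
v 0.815 3.54 0.069
v 0.929 4.102 0.996
v 2.791 2.918 0.204
v 2.905 3.48 1.131
v 1.421 4.074 -0.329
v 1.534 4.636 0.598
f 2 4 1
f 5 2 1
f 1 4 3
f 3 5 1
f 2 8 4
f 6 2 5
f 6 8 2
f 4 8 3
f 7 5 3
f 3 8 7
f 7 6 5
f 8 6 7
f 10 12 9
f 13 10 9
f 9 12 11
f 11 13 9
f 10 16 12
f 14 10 13
f 14 16 10
f 12 16 11
f 15 13 11
f 11 16 15
f 15 14 13
f 16 14 15
f 18 17 21
f 18 21 19
f 19 21 22
f 19 22 20
f 21 17 23
f 21 23 22
f 22 23 24
f 22 24 20
f 23 17 25
f 23 25 24
f 24 25 26
f 24 26 20
f 25 17 27
f 25 27 26
f 26 27 28
f 26 28 20
f 27 17 29
f 27 29 28
f 28 29 30
f 28 30 20
f 29 17 31
f 29 31 30
f 30 31 32
f 30 32 20
f 31 17 33
f 31 33 32
f 32 33 34
f 32 34 20
f 33 17 35
f 33 35 34
f 34 35 36
f 34 36 20
f 35 17 37
f 35 37 36
f 36 37 38
f 36 38 20
f 37 17 18
f 37 18 38
f 38 18 19
f 38 19 20
f 40 42 39
f 43 40 39
f 39 42 41
f 41 43 39
f 40 46 42
f 44 40 43
f 44 46 40
f 42 46 41
f 45 43 41
f 41 46 45
f 45 44 43
f 46 44 45



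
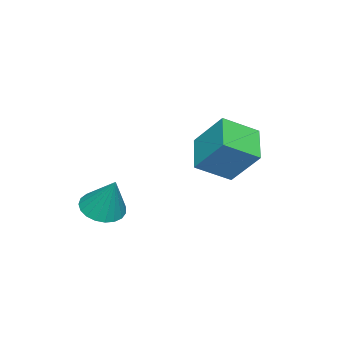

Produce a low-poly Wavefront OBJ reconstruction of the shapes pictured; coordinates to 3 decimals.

v -1.909 2.607 -1.113
v -1.071 1.551 -0.328
v -1.761 3.752 0.268
v -0.922 2.696 1.053
v -0.558 3.204 -1.753
v 0.281 2.148 -0.968
v -0.409 4.349 -0.372
v 0.429 3.293 0.413
v 3.064 -0.04 -2.076
v 3.447 0.598 -2.466
v 3.456 0.66 -0.544
v 3.12 0.717 -2.436
v 2.783 0.704 -2.345
v 2.495 0.563 -2.207
v 2.305 0.318 -2.046
v 2.247 0.01 -1.891
v 2.33 -0.306 -1.767
v 2.54 -0.576 -1.698
v 2.841 -0.753 -1.693
v 3.18 -0.808 -1.755
v 3.499 -0.729 -1.873
v 3.744 -0.532 -2.025
v 3.87 -0.249 -2.187
v 3.858 0.07 -2.329
v 3.708 0.369 -2.428
f 2 4 1
f 5 2 1
f 1 4 3
f 3 5 1
f 2 8 4
f 6 2 5
f 6 8 2
f 4 8 3
f 7 5 3
f 3 8 7
f 7 6 5
f 8 6 7
f 10 9 12
f 10 12 11
f 12 9 13
f 12 13 11
f 13 9 14
f 13 14 11
f 14 9 15
f 14 15 11
f 15 9 16
f 15 16 11
f 16 9 17
f 16 17 11
f 17 9 18
f 17 18 11
f 18 9 19
f 18 19 11
f 19 9 20
f 19 20 11
f 20 9 21
f 20 21 11
f 21 9 22
f 21 22 11
f 22 9 23
f 22 23 11
f 23 9 24
f 23 24 11
f 24 9 25
f 24 25 11
f 25 9 10
f 25 10 11



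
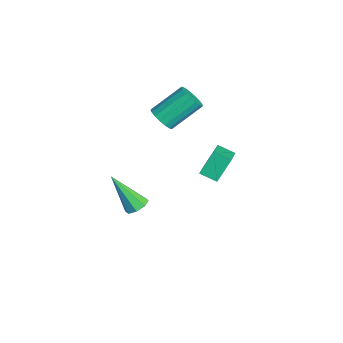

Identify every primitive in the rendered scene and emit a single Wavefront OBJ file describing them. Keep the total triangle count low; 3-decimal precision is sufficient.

v 2.246 -1.134 2.446
v 2.63 -1.552 2.326
v 1.674 -2.126 4.074
v 2.801 -1.232 2.582
v 2.648 -0.855 2.758
v 2.259 -0.641 2.751
v 1.862 -0.716 2.566
v 1.691 -1.036 2.311
v 1.845 -1.414 2.135
v 2.234 -1.627 2.141
v -2.097 2.352 0.353
v -2.477 3.075 1.466
v -3.55 2.832 -0.455
v -3.929 3.555 0.658
v -1.671 3.085 0.022
v -2.05 3.808 1.135
v -3.123 3.565 -0.786
v -3.503 4.288 0.327
v -3.544 0.887 3.195
v -3.085 1.278 2.82
v -3.376 2.723 3.97
v -3.836 2.333 4.345
v -3.384 1.338 2.67
v -3.675 2.783 3.82
v -3.72 1.294 2.64
v -4.011 2.739 3.79
v -4.015 1.157 2.737
v -4.306 2.602 3.887
v -4.203 0.958 2.939
v -4.494 2.404 4.089
v -4.24 0.743 3.2
v -4.531 2.189 4.35
v -4.117 0.562 3.459
v -4.408 2.007 4.609
v -3.863 0.454 3.658
v -4.155 1.9 4.808
v -3.537 0.446 3.751
v -3.828 1.892 4.901
v -3.212 0.539 3.717
v -3.503 1.985 4.867
v -2.963 0.712 3.563
v -3.254 2.157 4.713
v -2.847 0.925 3.324
v -3.139 2.37 4.474
v -2.891 1.129 3.056
v -3.183 2.575 4.207
f 2 1 4
f 2 4 3
f 4 1 5
f 4 5 3
f 5 1 6
f 5 6 3
f 6 1 7
f 6 7 3
f 7 1 8
f 7 8 3
f 8 1 9
f 8 9 3
f 9 1 10
f 9 10 3
f 10 1 2
f 10 2 3
f 12 14 11
f 15 12 11
f 11 14 13
f 13 15 11
f 12 18 14
f 16 12 15
f 16 18 12
f 14 18 13
f 17 15 13
f 13 18 17
f 17 16 15
f 18 16 17
f 20 19 23
f 20 23 21
f 21 23 24
f 21 24 22
f 23 19 25
f 23 25 24
f 24 25 26
f 24 26 22
f 25 19 27
f 25 27 26
f 26 27 28
f 26 28 22
f 27 19 29
f 27 29 28
f 28 29 30
f 28 30 22
f 29 19 31
f 29 31 30
f 30 31 32
f 30 32 22
f 31 19 33
f 31 33 32
f 32 33 34
f 32 34 22
f 33 19 35
f 33 35 34
f 34 35 36
f 34 36 22
f 35 19 37
f 35 37 36
f 36 37 38
f 36 38 22
f 37 19 39
f 37 39 38
f 38 39 40
f 38 40 22
f 39 19 41
f 39 41 40
f 40 41 42
f 40 42 22
f 41 19 43
f 41 43 42
f 42 43 44
f 42 44 22
f 43 19 45
f 43 45 44
f 44 45 46
f 44 46 22
f 45 19 20
f 45 20 46
f 46 20 21
f 46 21 22



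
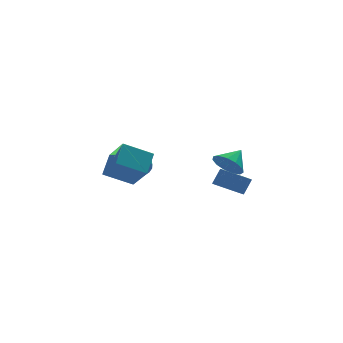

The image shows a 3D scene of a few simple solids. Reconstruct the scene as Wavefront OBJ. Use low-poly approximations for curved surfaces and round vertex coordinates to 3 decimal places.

v 2.765 -1.064 -1.036
v 3.472 -1.265 -1.841
v 3.875 -0.416 -0.224
v 3.233 -0.711 -1.956
v 2.845 -0.269 -1.778
v 2.432 -0.079 -1.365
v 2.124 -0.202 -0.847
v 2.021 -0.599 -0.39
v 2.153 -1.143 -0.138
v 2.48 -1.662 -0.171
v 2.898 -1.991 -0.479
v 3.273 -2.025 -0.964
v 3.487 -1.755 -1.472
v -1.975 3.068 -1.233
v -1.33 2.876 -2.067
v -2.47 1.404 -1.233
v -1.825 1.212 -2.067
v -1.406 1.434 -1.105
v -1.1 2.462 -1.105
v -2.7 1.818 -2.195
v -2.394 2.846 -2.195
v -1.778 2.104 -2.662
v -0.978 1.866 -1.989
v -2.822 2.414 -1.311
v -2.022 2.176 -0.638
v -1.609 3.118 -1.65
v -2.191 1.162 -1.65
v -1.944 1.292 -1.084
v -1.565 1.179 -1.575
v -1.474 2.874 -1.084
v -1.095 2.761 -1.575
v -1.139 1.914 -1.01
v -2.705 1.519 -1.725
v -2.326 1.406 -2.216
v -2.235 3.101 -1.725
v -1.856 2.988 -2.216
v -2.661 2.366 -2.29
v -1.493 2.551 -2.49
v -1.784 1.573 -2.49
v -2.299 1.93 -2.565
v -2.119 2.534 -2.565
v -1.023 2.411 -2.094
v -1.314 1.434 -2.094
v -1.067 1.564 -1.529
v -0.888 2.168 -1.529
v -1.286 1.957 -2.444
v -2.486 2.846 -1.206
v -2.777 1.869 -1.206
v -2.912 2.112 -1.771
v -2.733 2.716 -1.771
v -2.016 2.707 -0.81
v -2.307 1.729 -0.81
v -1.681 1.746 -0.735
v -1.501 2.35 -0.735
v -2.514 2.323 -0.856
v 3.314 0.28 -3.735
v 4.212 0.25 -4.278
v 4.844 0.53 -3.249
v 3.946 0.56 -2.705
v 4.016 0.808 -4.31
v 4.648 1.088 -3.28
v 3.598 1.198 -4.159
v 4.23 1.478 -3.129
v 3.089 1.296 -3.873
v 3.721 1.576 -2.844
v 2.652 1.072 -3.543
v 3.284 1.352 -2.514
v 2.425 0.596 -3.275
v 3.057 0.877 -2.245
v 2.48 0.02 -3.152
v 3.112 0.3 -2.123
v 2.8 -0.473 -3.214
v 3.432 -0.193 -2.185
v 3.283 -0.728 -3.442
v 3.915 -0.448 -2.412
v 3.776 -0.662 -3.762
v 4.408 -0.382 -2.733
v 4.122 -0.298 -4.074
v 4.755 -0.018 -3.045
v -3.402 -1.785 -1.345
v -3.044 -3.228 0.124
v -5.117 -1.305 -0.456
v -4.759 -2.749 1.012
v -2.581 -0.611 -0.392
v -2.223 -2.055 1.076
v -4.296 -0.132 0.496
v -3.938 -1.575 1.965
f 2 1 4
f 2 4 3
f 4 1 5
f 4 5 3
f 5 1 6
f 5 6 3
f 6 1 7
f 6 7 3
f 7 1 8
f 7 8 3
f 8 1 9
f 8 9 3
f 9 1 10
f 9 10 3
f 10 1 11
f 10 11 3
f 11 1 12
f 11 12 3
f 12 1 13
f 12 13 3
f 13 1 2
f 13 2 3
f 14 51 30
f 51 25 54
f 30 54 19
f 51 54 30
f 14 30 26
f 30 19 31
f 26 31 15
f 30 31 26
f 14 26 35
f 26 15 36
f 35 36 21
f 26 36 35
f 14 35 47
f 35 21 50
f 47 50 24
f 35 50 47
f 14 47 51
f 47 24 55
f 51 55 25
f 47 55 51
f 15 31 42
f 31 19 45
f 42 45 23
f 31 45 42
f 19 54 32
f 54 25 53
f 32 53 18
f 54 53 32
f 25 55 52
f 55 24 48
f 52 48 16
f 55 48 52
f 24 50 49
f 50 21 37
f 49 37 20
f 50 37 49
f 21 36 41
f 36 15 38
f 41 38 22
f 36 38 41
f 17 43 29
f 43 23 44
f 29 44 18
f 43 44 29
f 17 29 27
f 29 18 28
f 27 28 16
f 29 28 27
f 17 27 34
f 27 16 33
f 34 33 20
f 27 33 34
f 17 34 39
f 34 20 40
f 39 40 22
f 34 40 39
f 17 39 43
f 39 22 46
f 43 46 23
f 39 46 43
f 18 44 32
f 44 23 45
f 32 45 19
f 44 45 32
f 16 28 52
f 28 18 53
f 52 53 25
f 28 53 52
f 20 33 49
f 33 16 48
f 49 48 24
f 33 48 49
f 22 40 41
f 40 20 37
f 41 37 21
f 40 37 41
f 23 46 42
f 46 22 38
f 42 38 15
f 46 38 42
f 57 56 60
f 57 60 58
f 58 60 61
f 58 61 59
f 60 56 62
f 60 62 61
f 61 62 63
f 61 63 59
f 62 56 64
f 62 64 63
f 63 64 65
f 63 65 59
f 64 56 66
f 64 66 65
f 65 66 67
f 65 67 59
f 66 56 68
f 66 68 67
f 67 68 69
f 67 69 59
f 68 56 70
f 68 70 69
f 69 70 71
f 69 71 59
f 70 56 72
f 70 72 71
f 71 72 73
f 71 73 59
f 72 56 74
f 72 74 73
f 73 74 75
f 73 75 59
f 74 56 76
f 74 76 75
f 75 76 77
f 75 77 59
f 76 56 78
f 76 78 77
f 77 78 79
f 77 79 59
f 78 56 57
f 78 57 79
f 79 57 58
f 79 58 59
f 81 83 80
f 84 81 80
f 80 83 82
f 82 84 80
f 81 87 83
f 85 81 84
f 85 87 81
f 83 87 82
f 86 84 82
f 82 87 86
f 86 85 84
f 87 85 86



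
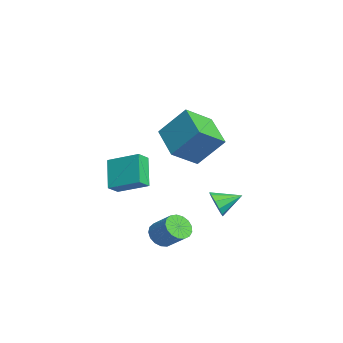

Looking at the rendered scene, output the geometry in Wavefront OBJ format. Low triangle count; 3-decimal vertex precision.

v 1.099 -1.815 -2.809
v 1.53 -1.646 -3.373
v 2.353 -1.016 -2.555
v 1.921 -1.185 -1.991
v 1.307 -1.378 -3.355
v 2.13 -0.748 -2.537
v 1.036 -1.21 -3.212
v 1.859 -0.58 -2.394
v 0.78 -1.18 -2.977
v 1.602 -0.55 -2.159
v 0.596 -1.296 -2.703
v 1.419 -0.666 -1.885
v 0.528 -1.531 -2.454
v 1.35 -0.901 -1.636
v 0.59 -1.831 -2.285
v 1.413 -1.201 -1.467
v 0.769 -2.127 -2.237
v 1.592 -1.497 -1.419
v 1.024 -2.352 -2.32
v 1.846 -1.722 -1.502
v 1.295 -2.453 -2.515
v 2.118 -1.824 -1.697
v 1.522 -2.409 -2.777
v 2.344 -1.779 -1.959
v 1.651 -2.228 -3.047
v 2.474 -1.599 -2.229
v 1.655 -1.953 -3.262
v 2.477 -1.323 -2.444
v -0.202 0.903 -1.683
v 0.08 1.159 -2.341
v -0.218 2.117 -1.217
v -0.389 1.165 -2.371
v -0.786 1.071 -2.139
v -0.96 0.912 -1.733
v -0.845 0.75 -1.307
v -0.484 0.647 -1.025
v -0.015 0.641 -0.994
v 0.382 0.736 -1.227
v 0.556 0.894 -1.633
v 0.441 1.056 -2.059
v -1.983 -0.245 1.699
v -1.413 -1.543 2.6
v -1.569 0.944 3.149
v -0.999 -0.354 4.05
v -0.161 0.034 0.95
v 0.409 -1.264 1.851
v 0.253 1.223 2.4
v 0.823 -0.075 3.301
v -4.726 -3.44 -0.382
v -3.831 -2.076 0.28
v -5.178 -2.913 -0.855
v -4.284 -1.55 -0.193
v -3.516 -3.59 -1.707
v -2.622 -2.227 -1.045
v -3.969 -3.064 -2.18
v -3.074 -1.7 -1.518
f 2 1 5
f 2 5 3
f 3 5 6
f 3 6 4
f 5 1 7
f 5 7 6
f 6 7 8
f 6 8 4
f 7 1 9
f 7 9 8
f 8 9 10
f 8 10 4
f 9 1 11
f 9 11 10
f 10 11 12
f 10 12 4
f 11 1 13
f 11 13 12
f 12 13 14
f 12 14 4
f 13 1 15
f 13 15 14
f 14 15 16
f 14 16 4
f 15 1 17
f 15 17 16
f 16 17 18
f 16 18 4
f 17 1 19
f 17 19 18
f 18 19 20
f 18 20 4
f 19 1 21
f 19 21 20
f 20 21 22
f 20 22 4
f 21 1 23
f 21 23 22
f 22 23 24
f 22 24 4
f 23 1 25
f 23 25 24
f 24 25 26
f 24 26 4
f 25 1 27
f 25 27 26
f 26 27 28
f 26 28 4
f 27 1 2
f 27 2 28
f 28 2 3
f 28 3 4
f 30 29 32
f 30 32 31
f 32 29 33
f 32 33 31
f 33 29 34
f 33 34 31
f 34 29 35
f 34 35 31
f 35 29 36
f 35 36 31
f 36 29 37
f 36 37 31
f 37 29 38
f 37 38 31
f 38 29 39
f 38 39 31
f 39 29 40
f 39 40 31
f 40 29 30
f 40 30 31
f 42 44 41
f 45 42 41
f 41 44 43
f 43 45 41
f 42 48 44
f 46 42 45
f 46 48 42
f 44 48 43
f 47 45 43
f 43 48 47
f 47 46 45
f 48 46 47
f 50 52 49
f 53 50 49
f 49 52 51
f 51 53 49
f 50 56 52
f 54 50 53
f 54 56 50
f 52 56 51
f 55 53 51
f 51 56 55
f 55 54 53
f 56 54 55



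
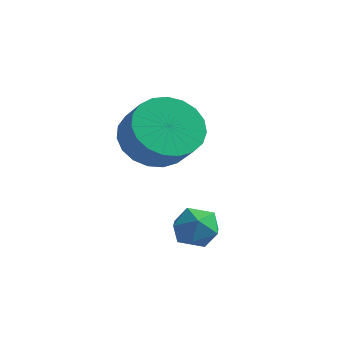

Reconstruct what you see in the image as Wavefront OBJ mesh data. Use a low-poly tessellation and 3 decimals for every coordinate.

v -1.923 -0.305 0.946
v -1.107 0.021 0.371
v -0.402 -0.388 1.138
v -1.217 -0.715 1.714
v -1.183 0.368 0.626
v -0.478 -0.042 1.393
v -1.387 0.598 0.936
v -0.682 0.188 1.703
v -1.684 0.672 1.248
v -0.978 0.262 2.015
v -2.021 0.577 1.508
v -1.316 0.167 2.275
v -2.342 0.329 1.67
v -1.636 -0.08 2.438
v -2.59 -0.028 1.708
v -1.885 -0.438 2.475
v -2.723 -0.433 1.614
v -2.017 -0.843 2.381
v -2.718 -0.816 1.404
v -2.012 -1.226 2.172
v -2.575 -1.111 1.116
v -1.869 -1.52 1.883
v -2.319 -1.266 0.798
v -1.613 -1.676 1.565
v -1.995 -1.255 0.505
v -1.289 -1.665 1.273
v -1.658 -1.08 0.289
v -0.953 -1.49 1.057
v -1.367 -0.771 0.187
v -0.662 -1.181 0.954
v -1.173 -0.382 0.216
v -0.467 -0.791 0.983
v -0.596 -1.517 -1.27
v -0.157 -0.976 -1.109
v 0.317 -2.204 -1.451
v 0.756 -1.663 -1.29
v 0.353 -1.961 -0.78
v -0.211 -1.536 -0.668
v 0.371 -1.644 -1.892
v -0.193 -1.219 -1.78
v 0.441 -1.055 -1.494
v 0.43 -1.25 -0.806
v -0.27 -1.93 -1.754
v -0.281 -2.125 -1.066
f 2 1 5
f 2 5 3
f 3 5 6
f 3 6 4
f 5 1 7
f 5 7 6
f 6 7 8
f 6 8 4
f 7 1 9
f 7 9 8
f 8 9 10
f 8 10 4
f 9 1 11
f 9 11 10
f 10 11 12
f 10 12 4
f 11 1 13
f 11 13 12
f 12 13 14
f 12 14 4
f 13 1 15
f 13 15 14
f 14 15 16
f 14 16 4
f 15 1 17
f 15 17 16
f 16 17 18
f 16 18 4
f 17 1 19
f 17 19 18
f 18 19 20
f 18 20 4
f 19 1 21
f 19 21 20
f 20 21 22
f 20 22 4
f 21 1 23
f 21 23 22
f 22 23 24
f 22 24 4
f 23 1 25
f 23 25 24
f 24 25 26
f 24 26 4
f 25 1 27
f 25 27 26
f 26 27 28
f 26 28 4
f 27 1 29
f 27 29 28
f 28 29 30
f 28 30 4
f 29 1 31
f 29 31 30
f 30 31 32
f 30 32 4
f 31 1 2
f 31 2 32
f 32 2 3
f 32 3 4
f 33 44 38
f 33 38 34
f 33 34 40
f 33 40 43
f 33 43 44
f 34 38 42
f 38 44 37
f 44 43 35
f 43 40 39
f 40 34 41
f 36 42 37
f 36 37 35
f 36 35 39
f 36 39 41
f 36 41 42
f 37 42 38
f 35 37 44
f 39 35 43
f 41 39 40
f 42 41 34



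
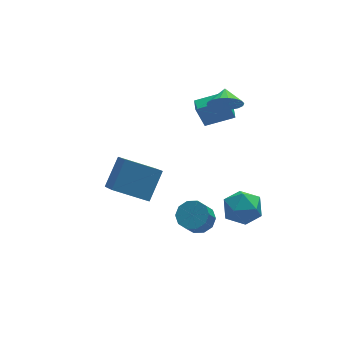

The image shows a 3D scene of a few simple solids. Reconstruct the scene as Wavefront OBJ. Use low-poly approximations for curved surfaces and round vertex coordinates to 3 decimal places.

v 1.919 0.331 3.765
v 2.662 0.425 3.149
v 2.181 1.209 4.215
v 2.341 0.626 2.943
v 1.936 0.769 2.9
v 1.528 0.826 3.028
v 1.197 0.784 3.302
v 1.009 0.653 3.668
v 1.001 0.458 4.053
v 1.176 0.238 4.381
v 1.497 0.036 4.587
v 1.902 -0.107 4.631
v 2.31 -0.163 4.503
v 2.641 -0.121 4.228
v 2.829 0.01 3.863
v 2.837 0.205 3.477
v -0.129 -1.801 -3.444
v 0.34 -1.249 -2.91
v -0.223 -1.807 -1.841
v -0.691 -2.359 -2.376
v -0.142 -1.001 -3.033
v -0.704 -1.558 -1.965
v -0.619 -1.058 -3.314
v -1.181 -1.615 -2.246
v -0.909 -1.399 -3.645
v -1.471 -1.956 -2.576
v -0.9 -1.894 -3.898
v -1.463 -2.451 -2.83
v -0.597 -2.353 -3.979
v -1.16 -2.911 -2.91
v -0.116 -2.602 -3.855
v -0.678 -3.159 -2.787
v 0.361 -2.545 -3.574
v -0.201 -3.102 -2.506
v 0.651 -2.204 -3.244
v 0.089 -2.761 -2.175
v 0.643 -1.709 -2.99
v 0.08 -2.266 -1.922
v 1.443 2.226 0.408
v 0.974 2.409 1.768
v 1.646 3.091 0.362
v 1.178 3.274 1.722
v 3.022 1.886 0.998
v 2.554 2.069 2.358
v 3.226 2.751 0.952
v 2.757 2.934 2.312
v 1.145 -1.981 -1.965
v 2.195 -1.475 -2.031
v 1.825 -3.505 -2.849
v 2.875 -2.999 -2.915
v 2.454 -3.34 -1.88
v 2.034 -2.398 -1.334
v 1.986 -2.582 -3.546
v 1.566 -1.64 -3
v 2.715 -1.847 -3.007
v 3.004 -2.315 -1.978
v 1.016 -2.665 -2.902
v 1.305 -3.133 -1.873
v -5.28 -2.459 1.461
v -5.365 -4.147 2.822
v -4.313 -1.491 2.722
v -4.398 -3.179 4.083
v -3.582 -3.161 0.697
v -3.667 -4.849 2.058
v -2.615 -2.193 1.958
v -2.7 -3.881 3.319
f 2 1 4
f 2 4 3
f 4 1 5
f 4 5 3
f 5 1 6
f 5 6 3
f 6 1 7
f 6 7 3
f 7 1 8
f 7 8 3
f 8 1 9
f 8 9 3
f 9 1 10
f 9 10 3
f 10 1 11
f 10 11 3
f 11 1 12
f 11 12 3
f 12 1 13
f 12 13 3
f 13 1 14
f 13 14 3
f 14 1 15
f 14 15 3
f 15 1 16
f 15 16 3
f 16 1 2
f 16 2 3
f 18 17 21
f 18 21 19
f 19 21 22
f 19 22 20
f 21 17 23
f 21 23 22
f 22 23 24
f 22 24 20
f 23 17 25
f 23 25 24
f 24 25 26
f 24 26 20
f 25 17 27
f 25 27 26
f 26 27 28
f 26 28 20
f 27 17 29
f 27 29 28
f 28 29 30
f 28 30 20
f 29 17 31
f 29 31 30
f 30 31 32
f 30 32 20
f 31 17 33
f 31 33 32
f 32 33 34
f 32 34 20
f 33 17 35
f 33 35 34
f 34 35 36
f 34 36 20
f 35 17 37
f 35 37 36
f 36 37 38
f 36 38 20
f 37 17 18
f 37 18 38
f 38 18 19
f 38 19 20
f 40 42 39
f 43 40 39
f 39 42 41
f 41 43 39
f 40 46 42
f 44 40 43
f 44 46 40
f 42 46 41
f 45 43 41
f 41 46 45
f 45 44 43
f 46 44 45
f 47 58 52
f 47 52 48
f 47 48 54
f 47 54 57
f 47 57 58
f 48 52 56
f 52 58 51
f 58 57 49
f 57 54 53
f 54 48 55
f 50 56 51
f 50 51 49
f 50 49 53
f 50 53 55
f 50 55 56
f 51 56 52
f 49 51 58
f 53 49 57
f 55 53 54
f 56 55 48
f 60 62 59
f 63 60 59
f 59 62 61
f 61 63 59
f 60 66 62
f 64 60 63
f 64 66 60
f 62 66 61
f 65 63 61
f 61 66 65
f 65 64 63
f 66 64 65

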